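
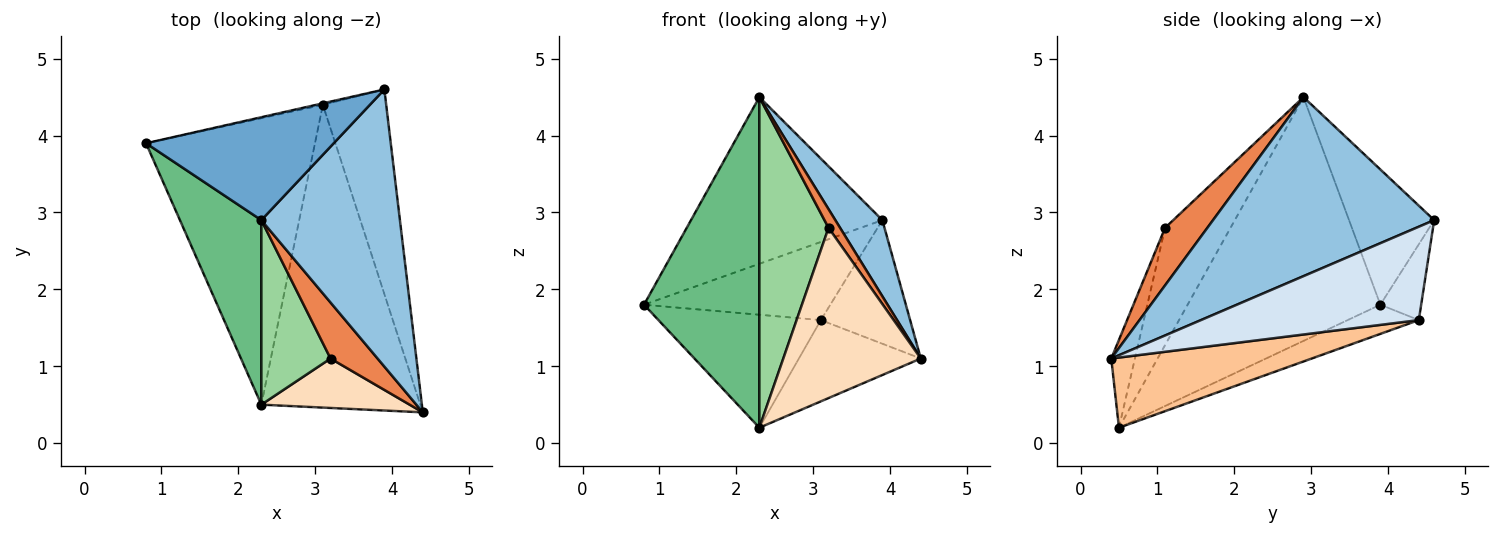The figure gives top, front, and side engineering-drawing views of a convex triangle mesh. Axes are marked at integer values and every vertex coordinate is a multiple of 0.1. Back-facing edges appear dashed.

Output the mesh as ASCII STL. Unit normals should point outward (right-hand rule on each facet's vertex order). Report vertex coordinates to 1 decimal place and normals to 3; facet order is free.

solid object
 facet normal -0.354 0.796 0.491
  outer loop
   vertex 2.3 2.9 4.5
   vertex 3.9 4.6 2.9
   vertex 0.8 3.9 1.8
  endloop
 endfacet
 facet normal 0.780 -0.166 0.604
  outer loop
   vertex 2.3 2.9 4.5
   vertex 4.4 0.4 1.1
   vertex 3.9 4.6 2.9
  endloop
 endfacet
 facet normal -0.214 0.977 -0.019
  outer loop
   vertex 3.1 4.4 1.6
   vertex 0.8 3.9 1.8
   vertex 3.9 4.6 2.9
  endloop
 endfacet
 facet normal 0.784 0.321 -0.532
  outer loop
   vertex 3.1 4.4 1.6
   vertex 3.9 4.6 2.9
   vertex 4.4 0.4 1.1
  endloop
 endfacet
 facet normal 0.757 -0.207 0.620
  outer loop
   vertex 3.2 1.1 2.8
   vertex 4.4 0.4 1.1
   vertex 2.3 2.9 4.5
  endloop
 endfacet
 facet normal -0.159 0.362 -0.918
  outer loop
   vertex 2.3 0.5 0.2
   vertex 0.8 3.9 1.8
   vertex 3.1 4.4 1.6
  endloop
 endfacet
 facet normal 0.392 0.238 -0.888
  outer loop
   vertex 2.3 0.5 0.2
   vertex 3.1 4.4 1.6
   vertex 4.4 0.4 1.1
  endloop
 endfacet
 facet normal -0.163 -0.948 0.275
  outer loop
   vertex 2.3 0.5 0.2
   vertex 4.4 0.4 1.1
   vertex 3.2 1.1 2.8
  endloop
 endfacet
 facet normal -0.825 -0.494 0.275
  outer loop
   vertex 2.3 0.5 0.2
   vertex 2.3 2.9 4.5
   vertex 0.8 3.9 1.8
  endloop
 endfacet
 facet normal -0.637 -0.673 0.376
  outer loop
   vertex 2.3 0.5 0.2
   vertex 3.2 1.1 2.8
   vertex 2.3 2.9 4.5
  endloop
 endfacet
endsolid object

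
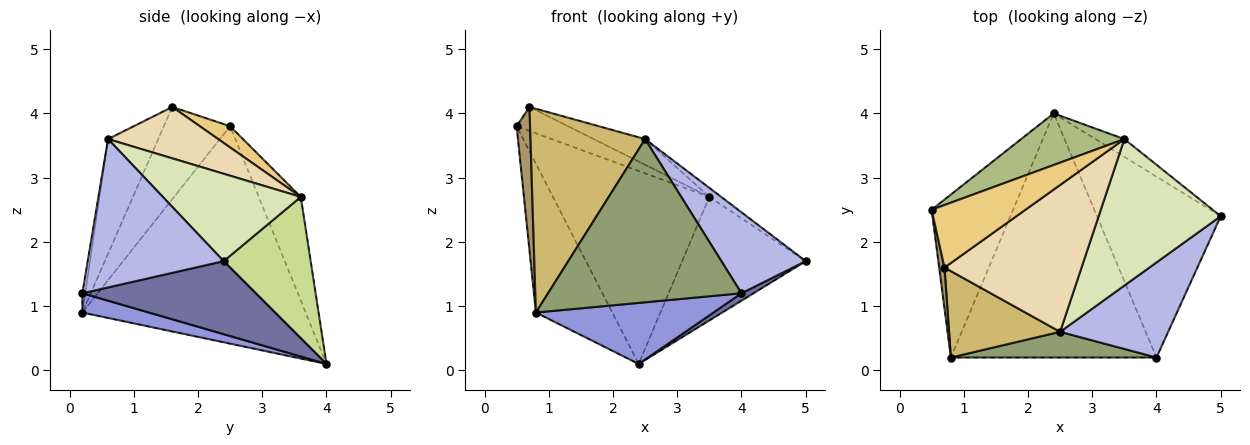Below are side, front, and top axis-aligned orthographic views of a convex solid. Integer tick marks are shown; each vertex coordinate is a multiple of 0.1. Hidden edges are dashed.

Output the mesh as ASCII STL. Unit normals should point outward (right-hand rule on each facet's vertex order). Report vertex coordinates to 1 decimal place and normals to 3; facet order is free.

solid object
 facet normal 0.508 -0.035 -0.861
  outer loop
   vertex 2.4 4.0 0.1
   vertex 5.0 2.4 1.7
   vertex 4.0 0.2 1.2
  endloop
 endfacet
 facet normal -0.892 0.305 -0.334
  outer loop
   vertex 0.8 0.2 0.9
   vertex 0.5 2.5 3.8
   vertex 2.4 4.0 0.1
  endloop
 endfacet
 facet normal 0.091 -0.242 -0.966
  outer loop
   vertex 0.8 0.2 0.9
   vertex 2.4 4.0 0.1
   vertex 4.0 0.2 1.2
  endloop
 endfacet
 facet normal 0.723 -0.448 0.526
  outer loop
   vertex 2.5 0.6 3.6
   vertex 4.0 0.2 1.2
   vertex 5.0 2.4 1.7
  endloop
 endfacet
 facet normal -0.015 -0.988 0.156
  outer loop
   vertex 2.5 0.6 3.6
   vertex 0.8 0.2 0.9
   vertex 4.0 0.2 1.2
  endloop
 endfacet
 facet normal -0.251 0.935 0.250
  outer loop
   vertex 3.5 3.6 2.7
   vertex 2.4 4.0 0.1
   vertex 0.5 2.5 3.8
  endloop
 endfacet
 facet normal 0.572 0.812 -0.117
  outer loop
   vertex 3.5 3.6 2.7
   vertex 5.0 2.4 1.7
   vertex 2.4 4.0 0.1
  endloop
 endfacet
 facet normal 0.581 0.050 0.812
  outer loop
   vertex 3.5 3.6 2.7
   vertex 2.5 0.6 3.6
   vertex 5.0 2.4 1.7
  endloop
 endfacet
 facet normal -0.978 -0.199 0.056
  outer loop
   vertex 0.7 1.6 4.1
   vertex 0.5 2.5 3.8
   vertex 0.8 0.2 0.9
  endloop
 endfacet
 facet normal -0.374 -0.854 0.362
  outer loop
   vertex 0.7 1.6 4.1
   vertex 0.8 0.2 0.9
   vertex 2.5 0.6 3.6
  endloop
 endfacet
 facet normal 0.206 0.350 0.914
  outer loop
   vertex 0.7 1.6 4.1
   vertex 3.5 3.6 2.7
   vertex 0.5 2.5 3.8
  endloop
 endfacet
 facet normal 0.347 0.162 0.924
  outer loop
   vertex 0.7 1.6 4.1
   vertex 2.5 0.6 3.6
   vertex 3.5 3.6 2.7
  endloop
 endfacet
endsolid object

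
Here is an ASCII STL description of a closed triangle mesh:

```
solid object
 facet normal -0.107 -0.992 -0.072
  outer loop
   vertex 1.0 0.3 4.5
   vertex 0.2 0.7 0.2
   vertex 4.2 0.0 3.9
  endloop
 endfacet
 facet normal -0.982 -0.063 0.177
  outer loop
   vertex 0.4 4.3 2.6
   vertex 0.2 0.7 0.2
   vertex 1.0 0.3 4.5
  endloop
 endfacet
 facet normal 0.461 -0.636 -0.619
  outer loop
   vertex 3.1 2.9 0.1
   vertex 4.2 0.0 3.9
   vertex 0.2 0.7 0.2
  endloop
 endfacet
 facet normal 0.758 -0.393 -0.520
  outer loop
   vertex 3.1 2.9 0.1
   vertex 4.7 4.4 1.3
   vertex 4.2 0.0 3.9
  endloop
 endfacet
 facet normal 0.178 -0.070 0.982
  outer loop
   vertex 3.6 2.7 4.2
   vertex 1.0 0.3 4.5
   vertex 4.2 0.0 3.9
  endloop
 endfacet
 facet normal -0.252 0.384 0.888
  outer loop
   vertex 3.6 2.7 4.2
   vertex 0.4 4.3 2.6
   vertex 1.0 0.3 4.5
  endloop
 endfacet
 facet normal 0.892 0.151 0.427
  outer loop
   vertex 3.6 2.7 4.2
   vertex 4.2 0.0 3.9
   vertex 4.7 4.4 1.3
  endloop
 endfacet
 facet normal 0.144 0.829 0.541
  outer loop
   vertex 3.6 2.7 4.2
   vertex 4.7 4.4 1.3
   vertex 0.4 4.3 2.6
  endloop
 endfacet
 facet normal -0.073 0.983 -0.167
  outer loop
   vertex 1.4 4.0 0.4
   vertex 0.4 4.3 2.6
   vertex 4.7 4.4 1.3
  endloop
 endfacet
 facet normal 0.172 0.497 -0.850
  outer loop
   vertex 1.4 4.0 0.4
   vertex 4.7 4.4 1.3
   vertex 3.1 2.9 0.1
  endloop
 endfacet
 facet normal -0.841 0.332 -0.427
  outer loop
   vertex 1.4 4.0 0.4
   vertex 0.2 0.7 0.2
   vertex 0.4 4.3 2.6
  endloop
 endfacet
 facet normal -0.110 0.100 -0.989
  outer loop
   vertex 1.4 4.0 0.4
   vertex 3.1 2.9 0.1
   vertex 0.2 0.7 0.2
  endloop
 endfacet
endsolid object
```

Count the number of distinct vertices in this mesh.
8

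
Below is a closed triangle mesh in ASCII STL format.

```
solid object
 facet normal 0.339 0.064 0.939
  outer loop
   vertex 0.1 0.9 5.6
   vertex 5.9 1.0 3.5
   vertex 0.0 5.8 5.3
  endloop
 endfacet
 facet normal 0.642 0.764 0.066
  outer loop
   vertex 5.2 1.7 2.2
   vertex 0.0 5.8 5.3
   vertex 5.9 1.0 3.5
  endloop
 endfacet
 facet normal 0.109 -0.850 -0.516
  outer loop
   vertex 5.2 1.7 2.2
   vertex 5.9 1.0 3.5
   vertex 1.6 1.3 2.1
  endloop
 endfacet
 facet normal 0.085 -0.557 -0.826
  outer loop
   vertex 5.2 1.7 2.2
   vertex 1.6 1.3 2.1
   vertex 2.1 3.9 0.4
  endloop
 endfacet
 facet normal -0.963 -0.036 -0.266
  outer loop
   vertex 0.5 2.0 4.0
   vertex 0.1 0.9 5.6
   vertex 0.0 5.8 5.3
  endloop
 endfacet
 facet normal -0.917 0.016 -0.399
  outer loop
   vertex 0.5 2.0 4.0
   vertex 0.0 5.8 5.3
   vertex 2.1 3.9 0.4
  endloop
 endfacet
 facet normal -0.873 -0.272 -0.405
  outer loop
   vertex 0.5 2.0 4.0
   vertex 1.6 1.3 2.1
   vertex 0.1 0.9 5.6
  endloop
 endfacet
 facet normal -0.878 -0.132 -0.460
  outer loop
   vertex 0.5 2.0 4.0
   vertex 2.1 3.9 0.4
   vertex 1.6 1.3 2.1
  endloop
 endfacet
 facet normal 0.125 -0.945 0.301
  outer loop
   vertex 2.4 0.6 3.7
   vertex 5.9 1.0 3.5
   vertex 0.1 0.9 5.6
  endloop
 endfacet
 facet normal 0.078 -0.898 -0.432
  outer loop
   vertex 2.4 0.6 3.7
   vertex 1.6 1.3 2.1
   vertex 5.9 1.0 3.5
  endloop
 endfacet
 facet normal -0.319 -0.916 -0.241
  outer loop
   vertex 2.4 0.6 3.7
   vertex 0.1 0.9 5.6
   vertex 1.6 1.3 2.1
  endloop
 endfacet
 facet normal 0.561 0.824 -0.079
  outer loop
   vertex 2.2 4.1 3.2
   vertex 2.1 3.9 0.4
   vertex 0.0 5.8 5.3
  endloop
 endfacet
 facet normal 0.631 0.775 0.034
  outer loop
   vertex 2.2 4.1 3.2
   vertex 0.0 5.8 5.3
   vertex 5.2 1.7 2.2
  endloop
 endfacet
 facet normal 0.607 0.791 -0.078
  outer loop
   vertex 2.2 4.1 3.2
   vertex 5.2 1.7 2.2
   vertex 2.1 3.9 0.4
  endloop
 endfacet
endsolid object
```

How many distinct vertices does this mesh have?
9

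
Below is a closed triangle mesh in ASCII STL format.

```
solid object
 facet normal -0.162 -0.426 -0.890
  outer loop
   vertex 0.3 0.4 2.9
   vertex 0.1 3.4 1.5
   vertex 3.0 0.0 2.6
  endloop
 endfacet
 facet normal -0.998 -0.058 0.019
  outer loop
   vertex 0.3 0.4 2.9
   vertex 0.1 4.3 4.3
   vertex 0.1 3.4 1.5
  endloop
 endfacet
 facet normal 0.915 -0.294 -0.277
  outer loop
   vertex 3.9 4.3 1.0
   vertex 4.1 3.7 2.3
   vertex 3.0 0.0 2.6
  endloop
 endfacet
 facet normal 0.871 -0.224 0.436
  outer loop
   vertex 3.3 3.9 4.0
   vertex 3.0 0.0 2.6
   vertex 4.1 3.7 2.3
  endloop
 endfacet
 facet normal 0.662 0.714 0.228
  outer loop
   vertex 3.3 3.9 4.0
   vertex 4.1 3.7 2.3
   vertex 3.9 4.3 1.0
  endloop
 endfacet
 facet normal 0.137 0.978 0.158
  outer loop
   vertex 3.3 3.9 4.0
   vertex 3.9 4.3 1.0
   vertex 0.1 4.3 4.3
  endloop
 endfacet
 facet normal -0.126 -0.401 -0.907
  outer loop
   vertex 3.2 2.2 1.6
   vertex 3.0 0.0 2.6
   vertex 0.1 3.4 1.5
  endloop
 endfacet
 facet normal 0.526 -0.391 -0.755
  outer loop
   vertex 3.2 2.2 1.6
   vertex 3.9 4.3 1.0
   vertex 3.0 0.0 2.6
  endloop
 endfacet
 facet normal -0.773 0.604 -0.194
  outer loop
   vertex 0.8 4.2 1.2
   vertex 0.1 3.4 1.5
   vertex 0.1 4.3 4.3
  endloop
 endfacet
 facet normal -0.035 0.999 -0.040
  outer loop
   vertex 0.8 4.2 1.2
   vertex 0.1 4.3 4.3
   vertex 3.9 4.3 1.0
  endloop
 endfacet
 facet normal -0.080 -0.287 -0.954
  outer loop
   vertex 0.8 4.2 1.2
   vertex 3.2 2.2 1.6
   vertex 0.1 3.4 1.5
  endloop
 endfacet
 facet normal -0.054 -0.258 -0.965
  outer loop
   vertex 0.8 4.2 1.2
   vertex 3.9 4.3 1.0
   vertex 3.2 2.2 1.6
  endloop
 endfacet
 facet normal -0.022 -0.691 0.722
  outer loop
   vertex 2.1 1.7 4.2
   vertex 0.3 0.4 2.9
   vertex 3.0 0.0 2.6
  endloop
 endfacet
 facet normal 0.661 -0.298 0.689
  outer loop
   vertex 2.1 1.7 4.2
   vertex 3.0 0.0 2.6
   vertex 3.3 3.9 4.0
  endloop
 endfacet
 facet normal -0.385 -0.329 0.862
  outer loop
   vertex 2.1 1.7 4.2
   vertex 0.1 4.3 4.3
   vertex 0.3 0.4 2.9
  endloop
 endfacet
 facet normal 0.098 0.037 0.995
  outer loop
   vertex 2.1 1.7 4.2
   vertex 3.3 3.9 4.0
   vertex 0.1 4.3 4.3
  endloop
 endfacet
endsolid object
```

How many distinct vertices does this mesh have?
10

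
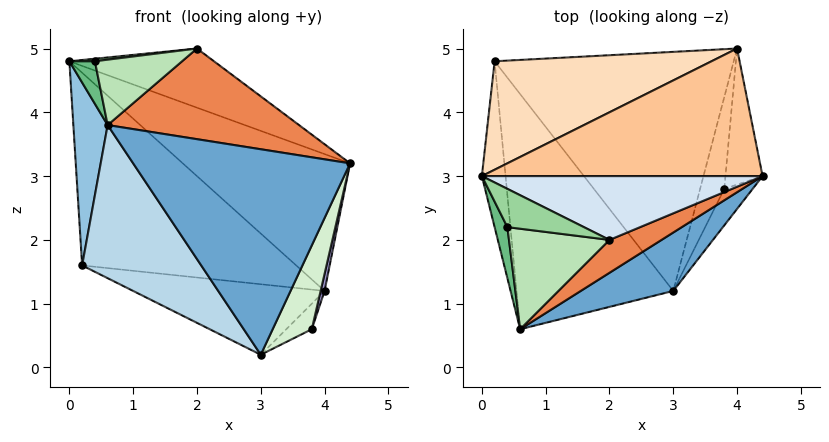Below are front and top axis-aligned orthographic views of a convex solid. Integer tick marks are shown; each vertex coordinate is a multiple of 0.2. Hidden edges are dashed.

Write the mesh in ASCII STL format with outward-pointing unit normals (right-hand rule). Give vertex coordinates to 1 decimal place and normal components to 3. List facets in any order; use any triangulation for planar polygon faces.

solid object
 facet normal 0.545 -0.806 0.229
  outer loop
   vertex 3.0 1.2 0.2
   vertex 4.4 3.0 3.2
   vertex 0.6 0.6 3.8
  endloop
 endfacet
 facet normal -0.971 -0.176 -0.160
  outer loop
   vertex 0.2 4.8 1.6
   vertex 0.6 0.6 3.8
   vertex 0.0 3.0 4.8
  endloop
 endfacet
 facet normal -0.746 -0.363 -0.558
  outer loop
   vertex 0.2 4.8 1.6
   vertex 3.0 1.2 0.2
   vertex 0.6 0.6 3.8
  endloop
 endfacet
 facet normal 0.258 0.657 0.709
  outer loop
   vertex 2.0 2.0 5.0
   vertex 4.4 3.0 3.2
   vertex 0.0 3.0 4.8
  endloop
 endfacet
 facet normal 0.544 -0.789 0.286
  outer loop
   vertex 2.0 2.0 5.0
   vertex 0.6 0.6 3.8
   vertex 4.4 3.0 3.2
  endloop
 endfacet
 facet normal -0.115 0.281 -0.953
  outer loop
   vertex 4.0 5.0 1.2
   vertex 3.0 1.2 0.2
   vertex 0.2 4.8 1.6
  endloop
 endfacet
 facet normal 0.241 0.710 0.662
  outer loop
   vertex 4.0 5.0 1.2
   vertex 0.0 3.0 4.8
   vertex 4.4 3.0 3.2
  endloop
 endfacet
 facet normal 0.006 0.871 0.491
  outer loop
   vertex 4.0 5.0 1.2
   vertex 0.2 4.8 1.6
   vertex 0.0 3.0 4.8
  endloop
 endfacet
 facet normal -0.788 -0.394 0.473
  outer loop
   vertex 0.4 2.2 4.8
   vertex 0.0 3.0 4.8
   vertex 0.6 0.6 3.8
  endloop
 endfacet
 facet normal -0.132 -0.066 0.989
  outer loop
   vertex 0.4 2.2 4.8
   vertex 2.0 2.0 5.0
   vertex 0.0 3.0 4.8
  endloop
 endfacet
 facet normal -0.170 -0.537 0.826
  outer loop
   vertex 0.4 2.2 4.8
   vertex 0.6 0.6 3.8
   vertex 2.0 2.0 5.0
  endloop
 endfacet
 facet normal 0.897 -0.405 -0.176
  outer loop
   vertex 3.8 2.8 0.6
   vertex 4.4 3.0 3.2
   vertex 3.0 1.2 0.2
  endloop
 endfacet
 facet normal 0.974 -0.028 -0.223
  outer loop
   vertex 3.8 2.8 0.6
   vertex 4.0 5.0 1.2
   vertex 4.4 3.0 3.2
  endloop
 endfacet
 facet normal -0.053 0.267 -0.962
  outer loop
   vertex 3.8 2.8 0.6
   vertex 3.0 1.2 0.2
   vertex 4.0 5.0 1.2
  endloop
 endfacet
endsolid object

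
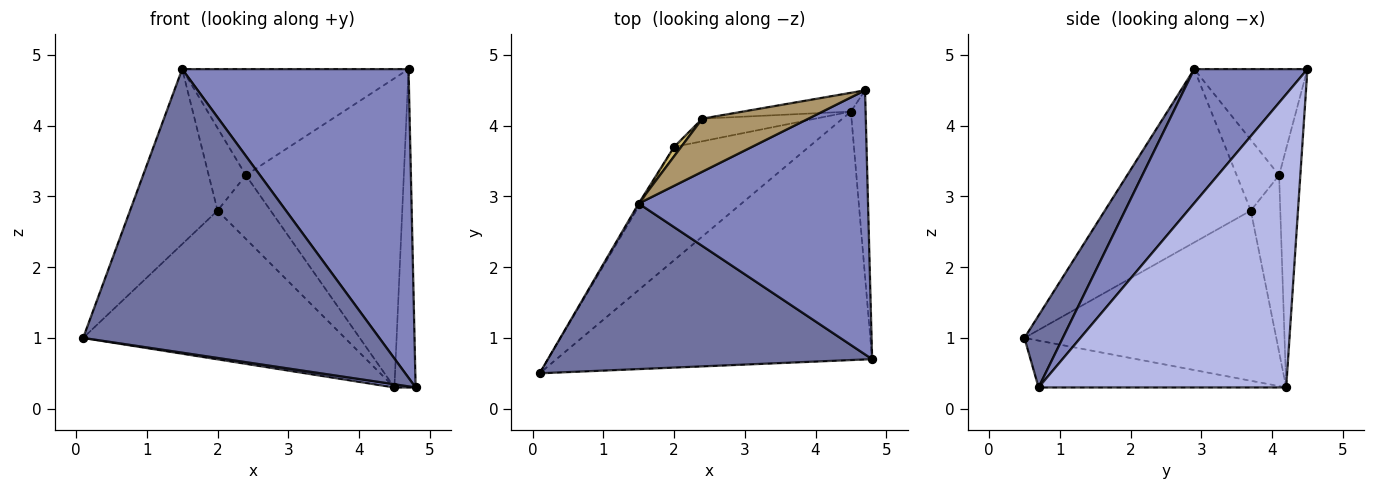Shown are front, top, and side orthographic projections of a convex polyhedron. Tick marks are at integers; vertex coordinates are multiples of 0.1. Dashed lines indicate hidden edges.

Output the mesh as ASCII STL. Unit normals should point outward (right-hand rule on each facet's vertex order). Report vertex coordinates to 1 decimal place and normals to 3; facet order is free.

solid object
 facet normal 0.111 -0.858 0.501
  outer loop
   vertex 1.5 2.9 4.8
   vertex 0.1 0.5 1.0
   vertex 4.8 0.7 0.3
  endloop
 endfacet
 facet normal 0.355 -0.710 0.608
  outer loop
   vertex 1.5 2.9 4.8
   vertex 4.8 0.7 0.3
   vertex 4.7 4.5 4.8
  endloop
 endfacet
 facet normal -0.147 -0.013 -0.989
  outer loop
   vertex 4.5 4.2 0.3
   vertex 4.8 0.7 0.3
   vertex 0.1 0.5 1.0
  endloop
 endfacet
 facet normal 0.995 0.085 -0.050
  outer loop
   vertex 4.5 4.2 0.3
   vertex 4.7 4.5 4.8
   vertex 4.8 0.7 0.3
  endloop
 endfacet
 facet normal -0.858 0.514 -0.009
  outer loop
   vertex 2.0 3.7 2.8
   vertex 0.1 0.5 1.0
   vertex 1.5 2.9 4.8
  endloop
 endfacet
 facet normal -0.608 0.632 -0.481
  outer loop
   vertex 2.0 3.7 2.8
   vertex 4.5 4.2 0.3
   vertex 0.1 0.5 1.0
  endloop
 endfacet
 facet normal -0.133 0.989 -0.060
  outer loop
   vertex 2.4 4.1 3.3
   vertex 4.7 4.5 4.8
   vertex 4.5 4.2 0.3
  endloop
 endfacet
 facet normal -0.464 0.835 -0.297
  outer loop
   vertex 2.4 4.1 3.3
   vertex 4.5 4.2 0.3
   vertex 2.0 3.7 2.8
  endloop
 endfacet
 facet normal -0.408 0.816 0.408
  outer loop
   vertex 2.4 4.1 3.3
   vertex 1.5 2.9 4.8
   vertex 4.7 4.5 4.8
  endloop
 endfacet
 facet normal -0.750 0.657 0.075
  outer loop
   vertex 2.4 4.1 3.3
   vertex 2.0 3.7 2.8
   vertex 1.5 2.9 4.8
  endloop
 endfacet
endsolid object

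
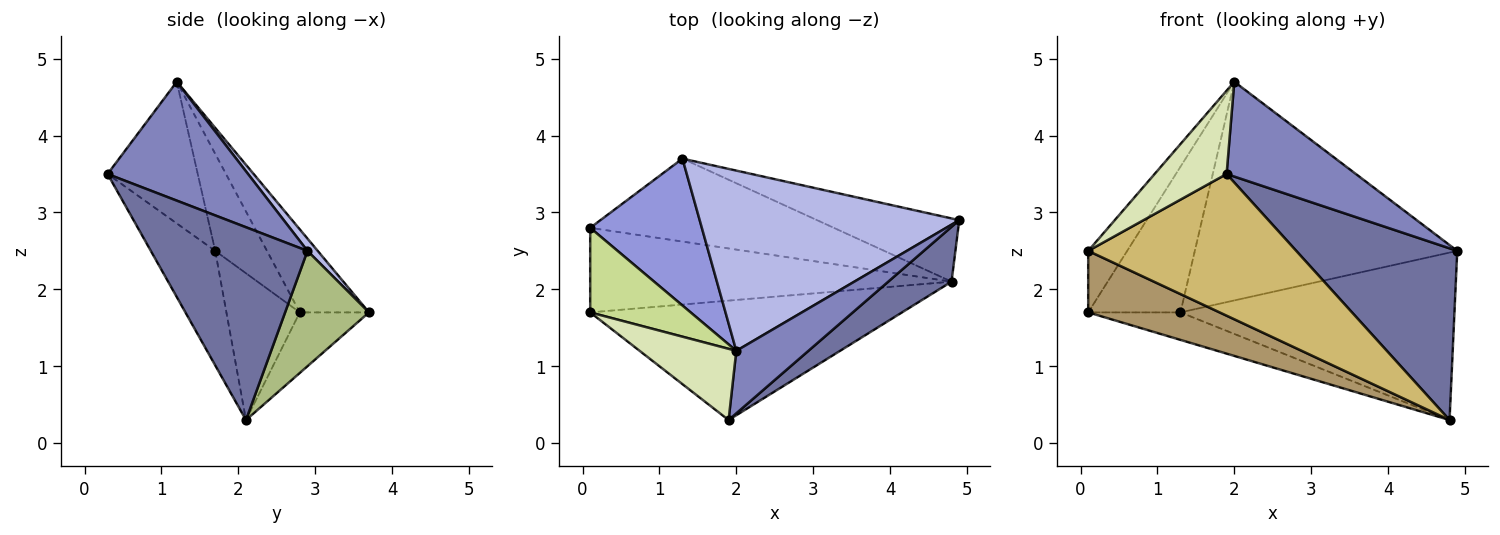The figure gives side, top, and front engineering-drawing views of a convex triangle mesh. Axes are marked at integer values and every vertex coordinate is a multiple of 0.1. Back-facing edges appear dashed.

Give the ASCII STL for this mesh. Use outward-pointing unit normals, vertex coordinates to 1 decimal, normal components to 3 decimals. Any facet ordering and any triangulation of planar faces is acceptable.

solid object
 facet normal 0.680 -0.699 0.223
  outer loop
   vertex 4.8 2.1 0.3
   vertex 4.9 2.9 2.5
   vertex 1.9 0.3 3.5
  endloop
 endfacet
 facet normal 0.672 -0.618 0.408
  outer loop
   vertex 2.0 1.2 4.7
   vertex 1.9 0.3 3.5
   vertex 4.9 2.9 2.5
  endloop
 endfacet
 facet normal -0.467 0.623 0.628
  outer loop
   vertex 1.3 3.7 1.7
   vertex 0.1 2.8 1.7
   vertex 2.0 1.2 4.7
  endloop
 endfacet
 facet normal 0.030 0.771 0.636
  outer loop
   vertex 1.3 3.7 1.7
   vertex 2.0 1.2 4.7
   vertex 4.9 2.9 2.5
  endloop
 endfacet
 facet normal -0.230 0.306 -0.924
  outer loop
   vertex 1.3 3.7 1.7
   vertex 4.8 2.1 0.3
   vertex 0.1 2.8 1.7
  endloop
 endfacet
 facet normal 0.275 0.899 -0.340
  outer loop
   vertex 1.3 3.7 1.7
   vertex 4.9 2.9 2.5
   vertex 4.8 2.1 0.3
  endloop
 endfacet
 facet normal -0.616 0.463 0.637
  outer loop
   vertex 0.1 1.7 2.5
   vertex 2.0 1.2 4.7
   vertex 0.1 2.8 1.7
  endloop
 endfacet
 facet normal -0.690 -0.551 0.470
  outer loop
   vertex 0.1 1.7 2.5
   vertex 1.9 0.3 3.5
   vertex 2.0 1.2 4.7
  endloop
 endfacet
 facet normal -0.312 -0.559 -0.768
  outer loop
   vertex 0.1 1.7 2.5
   vertex 0.1 2.8 1.7
   vertex 4.8 2.1 0.3
  endloop
 endfacet
 facet normal -0.230 -0.744 -0.627
  outer loop
   vertex 0.1 1.7 2.5
   vertex 4.8 2.1 0.3
   vertex 1.9 0.3 3.5
  endloop
 endfacet
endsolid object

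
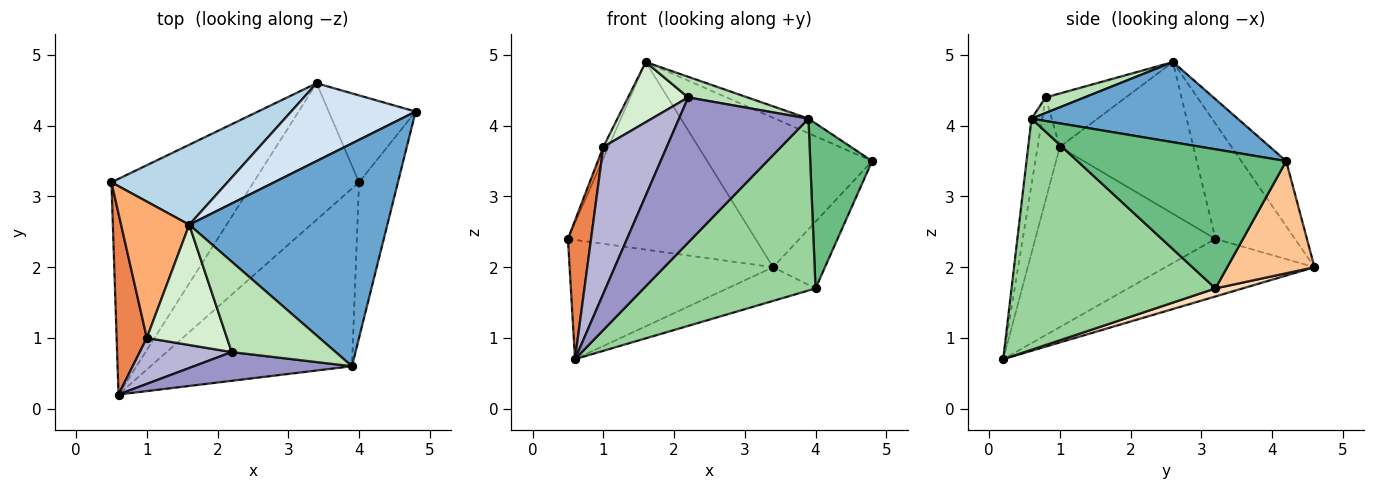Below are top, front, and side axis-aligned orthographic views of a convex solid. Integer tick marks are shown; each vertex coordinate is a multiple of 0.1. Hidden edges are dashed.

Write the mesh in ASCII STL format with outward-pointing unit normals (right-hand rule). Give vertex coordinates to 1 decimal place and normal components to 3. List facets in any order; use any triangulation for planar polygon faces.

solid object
 facet normal 0.375 0.061 0.925
  outer loop
   vertex 3.9 0.6 4.1
   vertex 4.8 4.2 3.5
   vertex 1.6 2.6 4.9
  endloop
 endfacet
 facet normal -0.334 0.456 -0.825
  outer loop
   vertex 3.4 4.6 2.0
   vertex 0.6 0.2 0.7
   vertex 0.5 3.2 2.4
  endloop
 endfacet
 facet normal -0.363 0.857 0.366
  outer loop
   vertex 3.4 4.6 2.0
   vertex 0.5 3.2 2.4
   vertex 1.6 2.6 4.9
  endloop
 endfacet
 facet normal -0.235 0.862 0.449
  outer loop
   vertex 3.4 4.6 2.0
   vertex 1.6 2.6 4.9
   vertex 4.8 4.2 3.5
  endloop
 endfacet
 facet normal -0.978 -0.126 0.164
  outer loop
   vertex 1.0 1.0 3.7
   vertex 0.5 3.2 2.4
   vertex 0.6 0.2 0.7
  endloop
 endfacet
 facet normal -0.912 0.035 0.409
  outer loop
   vertex 1.0 1.0 3.7
   vertex 1.6 2.6 4.9
   vertex 0.5 3.2 2.4
  endloop
 endfacet
 facet normal 0.715 0.425 -0.554
  outer loop
   vertex 4.0 3.2 1.7
   vertex 3.4 4.6 2.0
   vertex 4.8 4.2 3.5
  endloop
 endfacet
 facet normal 0.074 0.239 -0.968
  outer loop
   vertex 4.0 3.2 1.7
   vertex 0.6 0.2 0.7
   vertex 3.4 4.6 2.0
  endloop
 endfacet
 facet normal 0.926 -0.275 -0.259
  outer loop
   vertex 4.0 3.2 1.7
   vertex 4.8 4.2 3.5
   vertex 3.9 0.6 4.1
  endloop
 endfacet
 facet normal 0.636 -0.536 -0.554
  outer loop
   vertex 4.0 3.2 1.7
   vertex 3.9 0.6 4.1
   vertex 0.6 0.2 0.7
  endloop
 endfacet
 facet normal 0.144 -0.220 0.965
  outer loop
   vertex 2.2 0.8 4.4
   vertex 3.9 0.6 4.1
   vertex 1.6 2.6 4.9
  endloop
 endfacet
 facet normal -0.512 -0.384 0.768
  outer loop
   vertex 2.2 0.8 4.4
   vertex 1.6 2.6 4.9
   vertex 1.0 1.0 3.7
  endloop
 endfacet
 facet normal -0.081 -0.978 0.194
  outer loop
   vertex 2.2 0.8 4.4
   vertex 0.6 0.2 0.7
   vertex 3.9 0.6 4.1
  endloop
 endfacet
 facet normal -0.316 -0.905 0.284
  outer loop
   vertex 2.2 0.8 4.4
   vertex 1.0 1.0 3.7
   vertex 0.6 0.2 0.7
  endloop
 endfacet
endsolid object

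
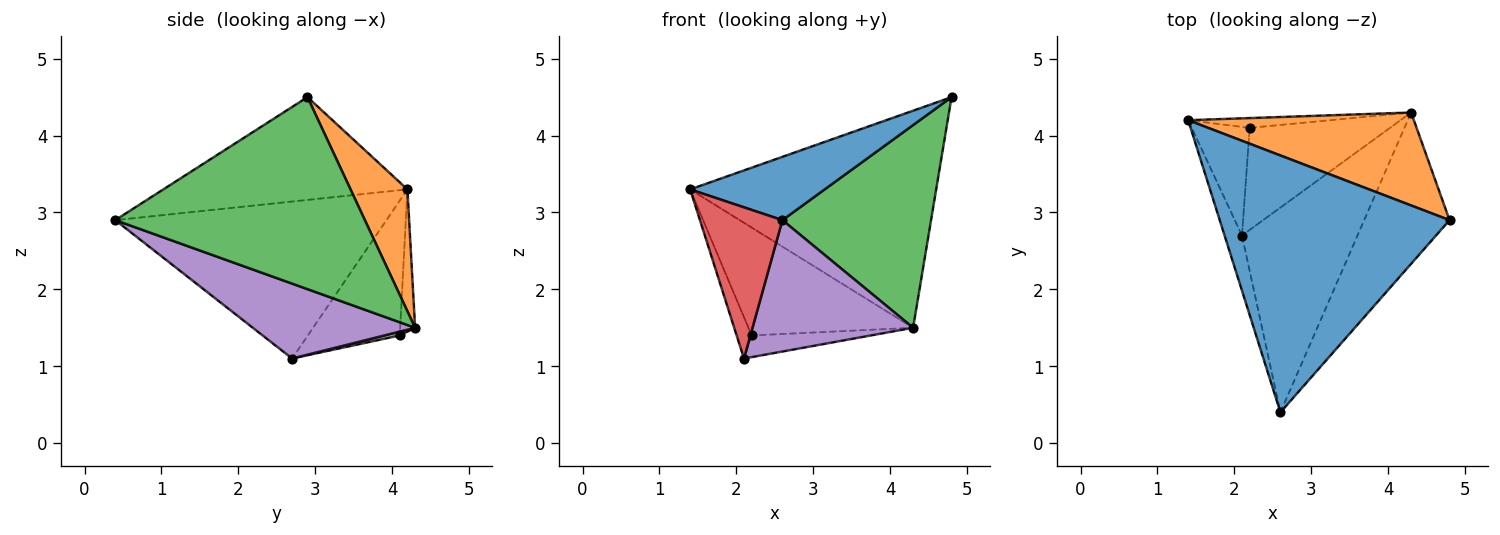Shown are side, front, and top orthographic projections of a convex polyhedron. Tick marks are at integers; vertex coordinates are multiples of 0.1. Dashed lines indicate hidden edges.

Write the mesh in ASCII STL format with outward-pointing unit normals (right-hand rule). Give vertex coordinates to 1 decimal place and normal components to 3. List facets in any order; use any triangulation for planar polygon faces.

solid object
 facet normal -0.398 -0.220 0.891
  outer loop
   vertex 2.6 0.4 2.9
   vertex 4.8 2.9 4.5
   vertex 1.4 4.2 3.3
  endloop
 endfacet
 facet normal 0.208 0.899 0.385
  outer loop
   vertex 4.3 4.3 1.5
   vertex 1.4 4.2 3.3
   vertex 4.8 2.9 4.5
  endloop
 endfacet
 facet normal 0.803 -0.478 -0.357
  outer loop
   vertex 4.3 4.3 1.5
   vertex 4.8 2.9 4.5
   vertex 2.6 0.4 2.9
  endloop
 endfacet
 facet normal -0.951 -0.289 -0.105
  outer loop
   vertex 2.1 2.7 1.1
   vertex 2.6 0.4 2.9
   vertex 1.4 4.2 3.3
  endloop
 endfacet
 facet normal 0.479 -0.474 -0.739
  outer loop
   vertex 2.1 2.7 1.1
   vertex 4.3 4.3 1.5
   vertex 2.6 0.4 2.9
  endloop
 endfacet
 facet normal -0.090 0.992 -0.090
  outer loop
   vertex 2.2 4.1 1.4
   vertex 1.4 4.2 3.3
   vertex 4.3 4.3 1.5
  endloop
 endfacet
 facet normal -0.909 0.149 -0.390
  outer loop
   vertex 2.2 4.1 1.4
   vertex 2.1 2.7 1.1
   vertex 1.4 4.2 3.3
  endloop
 endfacet
 facet normal 0.027 0.208 -0.978
  outer loop
   vertex 2.2 4.1 1.4
   vertex 4.3 4.3 1.5
   vertex 2.1 2.7 1.1
  endloop
 endfacet
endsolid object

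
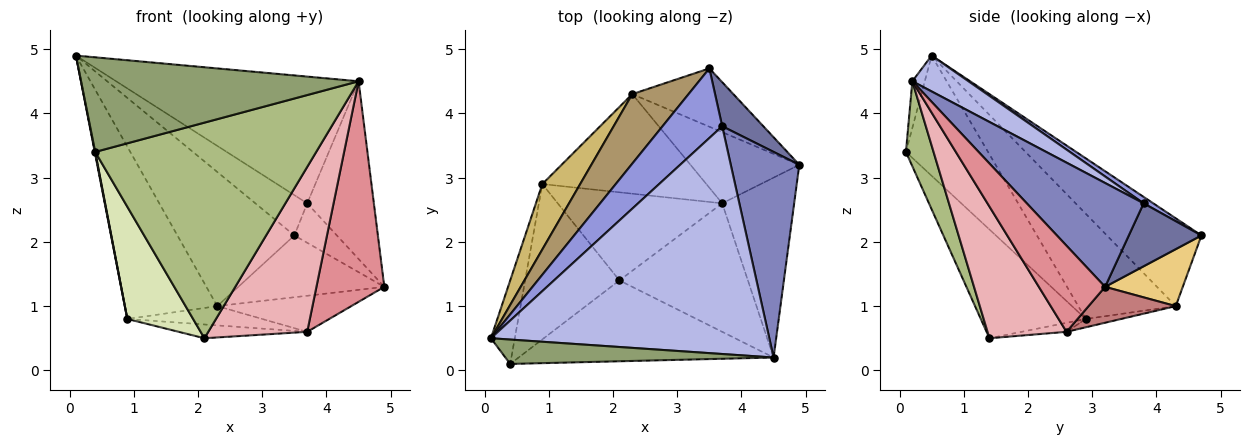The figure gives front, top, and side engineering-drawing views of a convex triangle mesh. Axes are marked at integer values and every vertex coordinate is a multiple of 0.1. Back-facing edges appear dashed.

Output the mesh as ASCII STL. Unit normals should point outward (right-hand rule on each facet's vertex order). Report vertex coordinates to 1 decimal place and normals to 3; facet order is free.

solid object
 facet normal 0.752 0.440 0.491
  outer loop
   vertex 3.7 3.8 2.6
   vertex 4.9 3.2 1.3
   vertex 3.5 4.7 2.1
  endloop
 endfacet
 facet normal 0.754 0.430 0.497
  outer loop
   vertex 3.7 3.8 2.6
   vertex 4.5 0.2 4.5
   vertex 4.9 3.2 1.3
  endloop
 endfacet
 facet normal 0.093 0.499 0.861
  outer loop
   vertex 3.7 3.8 2.6
   vertex 3.5 4.7 2.1
   vertex 0.1 0.5 4.9
  endloop
 endfacet
 facet normal 0.112 0.483 0.868
  outer loop
   vertex 3.7 3.8 2.6
   vertex 0.1 0.5 4.9
   vertex 4.5 0.2 4.5
  endloop
 endfacet
 facet normal -0.043 -0.967 0.249
  outer loop
   vertex 0.4 0.1 3.4
   vertex 4.5 0.2 4.5
   vertex 0.1 0.5 4.9
  endloop
 endfacet
 facet normal 0.116 -0.930 -0.349
  outer loop
   vertex 0.4 0.1 3.4
   vertex 2.1 1.4 0.5
   vertex 4.5 0.2 4.5
  endloop
 endfacet
 facet normal -0.981 -0.006 -0.195
  outer loop
   vertex 0.4 0.1 3.4
   vertex 0.1 0.5 4.9
   vertex 0.9 2.9 0.8
  endloop
 endfacet
 facet normal -0.683 -0.428 -0.592
  outer loop
   vertex 0.4 0.1 3.4
   vertex 0.9 2.9 0.8
   vertex 2.1 1.4 0.5
  endloop
 endfacet
 facet normal -0.583 0.721 0.374
  outer loop
   vertex 2.3 4.3 1.0
   vertex 0.1 0.5 4.9
   vertex 3.5 4.7 2.1
  endloop
 endfacet
 facet normal -0.702 0.666 0.253
  outer loop
   vertex 2.3 4.3 1.0
   vertex 0.9 2.9 0.8
   vertex 0.1 0.5 4.9
  endloop
 endfacet
 facet normal 0.361 0.678 -0.640
  outer loop
   vertex 2.3 4.3 1.0
   vertex 3.5 4.7 2.1
   vertex 4.9 3.2 1.3
  endloop
 endfacet
 facet normal -0.054 0.154 -0.987
  outer loop
   vertex 3.7 2.6 0.6
   vertex 2.1 1.4 0.5
   vertex 0.9 2.9 0.8
  endloop
 endfacet
 facet normal -0.050 0.190 -0.981
  outer loop
   vertex 3.7 2.6 0.6
   vertex 0.9 2.9 0.8
   vertex 2.3 4.3 1.0
  endloop
 endfacet
 facet normal 0.282 0.434 -0.856
  outer loop
   vertex 3.7 2.6 0.6
   vertex 2.3 4.3 1.0
   vertex 4.9 3.2 1.3
  endloop
 endfacet
 facet normal 0.603 -0.618 -0.504
  outer loop
   vertex 3.7 2.6 0.6
   vertex 4.9 3.2 1.3
   vertex 4.5 0.2 4.5
  endloop
 endfacet
 facet normal 0.533 -0.667 -0.520
  outer loop
   vertex 3.7 2.6 0.6
   vertex 4.5 0.2 4.5
   vertex 2.1 1.4 0.5
  endloop
 endfacet
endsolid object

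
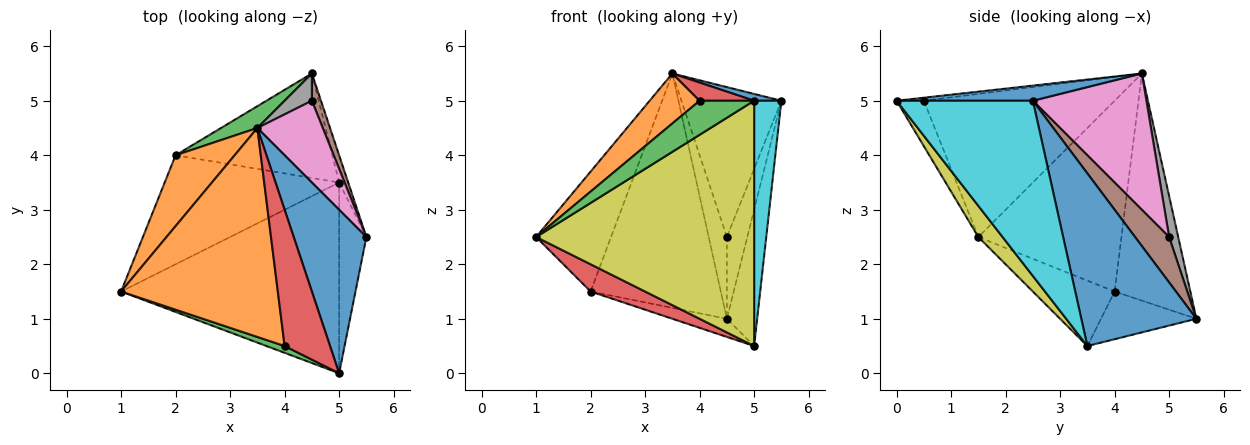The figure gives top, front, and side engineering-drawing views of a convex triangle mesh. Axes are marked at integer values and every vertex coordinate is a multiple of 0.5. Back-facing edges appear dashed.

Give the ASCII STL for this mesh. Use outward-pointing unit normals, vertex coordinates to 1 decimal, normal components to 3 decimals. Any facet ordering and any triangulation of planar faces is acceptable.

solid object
 facet normal 0.966 0.254 -0.051
  outer loop
   vertex 5.0 3.5 0.5
   vertex 4.5 5.5 1.0
   vertex 5.5 2.5 5.0
  endloop
 endfacet
 facet normal -0.854 0.447 0.264
  outer loop
   vertex 2.0 4.0 1.5
   vertex 1.0 1.5 2.5
   vertex 3.5 4.5 5.5
  endloop
 endfacet
 facet normal -0.501 0.862 0.080
  outer loop
   vertex 2.0 4.0 1.5
   vertex 3.5 4.5 5.5
   vertex 4.5 5.5 1.0
  endloop
 endfacet
 facet normal -0.342 -0.228 -0.912
  outer loop
   vertex 2.0 4.0 1.5
   vertex 5.0 3.5 0.5
   vertex 1.0 1.5 2.5
  endloop
 endfacet
 facet normal -0.287 0.164 -0.944
  outer loop
   vertex 2.0 4.0 1.5
   vertex 4.5 5.5 1.0
   vertex 5.0 3.5 0.5
  endloop
 endfacet
 facet normal 0.845 0.507 0.169
  outer loop
   vertex 4.5 5.0 2.5
   vertex 5.5 2.5 5.0
   vertex 4.5 5.5 1.0
  endloop
 endfacet
 facet normal 0.706 0.622 0.339
  outer loop
   vertex 4.5 5.0 2.5
   vertex 3.5 4.5 5.5
   vertex 5.5 2.5 5.0
  endloop
 endfacet
 facet normal 0.429 0.857 0.286
  outer loop
   vertex 4.5 5.0 2.5
   vertex 4.5 5.5 1.0
   vertex 3.5 4.5 5.5
  endloop
 endfacet
 facet normal 0.087 -0.786 -0.612
  outer loop
   vertex 5.0 0.0 5.0
   vertex 1.0 1.5 2.5
   vertex 5.0 3.5 0.5
  endloop
 endfacet
 facet normal 0.969 -0.194 -0.151
  outer loop
   vertex 5.0 0.0 5.0
   vertex 5.0 3.5 0.5
   vertex 5.5 2.5 5.0
  endloop
 endfacet
 facet normal 0.204 -0.041 0.978
  outer loop
   vertex 5.0 0.0 5.0
   vertex 5.5 2.5 5.0
   vertex 3.5 4.5 5.5
  endloop
 endfacet
 facet normal -0.664 -0.174 0.727
  outer loop
   vertex 4.0 0.5 5.0
   vertex 3.5 4.5 5.5
   vertex 1.0 1.5 2.5
  endloop
 endfacet
 facet normal -0.440 -0.880 0.176
  outer loop
   vertex 4.0 0.5 5.0
   vertex 1.0 1.5 2.5
   vertex 5.0 0.0 5.0
  endloop
 endfacet
 facet normal -0.066 -0.132 0.989
  outer loop
   vertex 4.0 0.5 5.0
   vertex 5.0 0.0 5.0
   vertex 3.5 4.5 5.5
  endloop
 endfacet
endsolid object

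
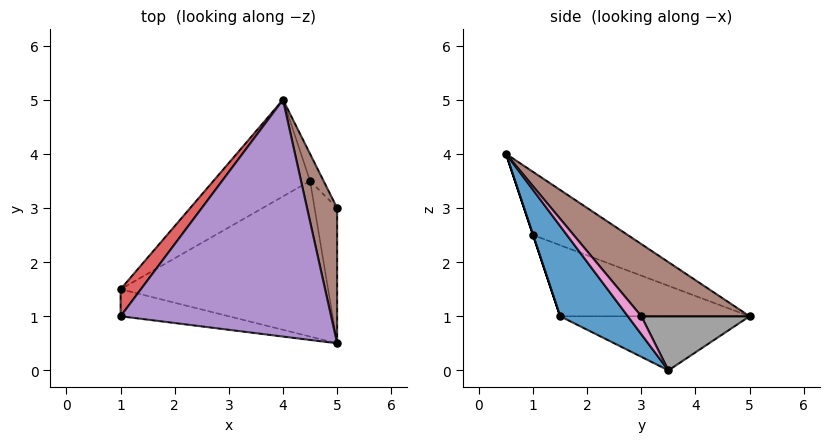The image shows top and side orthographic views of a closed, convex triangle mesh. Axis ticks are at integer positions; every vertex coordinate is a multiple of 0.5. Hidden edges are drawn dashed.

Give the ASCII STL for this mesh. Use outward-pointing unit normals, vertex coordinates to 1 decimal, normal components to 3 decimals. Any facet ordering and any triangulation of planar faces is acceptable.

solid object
 facet normal 0.261 -0.756 -0.600
  outer loop
   vertex 4.5 3.5 0.0
   vertex 5.0 0.5 4.0
   vertex 1.0 1.5 1.0
  endloop
 endfacet
 facet normal -0.451 0.386 -0.805
  outer loop
   vertex 4.5 3.5 0.0
   vertex 1.0 1.5 1.0
   vertex 4.0 5.0 1.0
  endloop
 endfacet
 facet normal 0.000 -0.949 -0.316
  outer loop
   vertex 1.0 1.0 2.5
   vertex 1.0 1.5 1.0
   vertex 5.0 0.5 4.0
  endloop
 endfacet
 facet normal -0.742 0.636 0.212
  outer loop
   vertex 1.0 1.0 2.5
   vertex 4.0 5.0 1.0
   vertex 1.0 1.5 1.0
  endloop
 endfacet
 facet normal -0.249 0.498 0.830
  outer loop
   vertex 1.0 1.0 2.5
   vertex 5.0 0.5 4.0
   vertex 4.0 5.0 1.0
  endloop
 endfacet
 facet normal 0.838 0.419 0.349
  outer loop
   vertex 5.0 3.0 1.0
   vertex 4.0 5.0 1.0
   vertex 5.0 0.5 4.0
  endloop
 endfacet
 facet normal 0.456 -0.684 -0.570
  outer loop
   vertex 5.0 3.0 1.0
   vertex 5.0 0.5 4.0
   vertex 4.5 3.5 0.0
  endloop
 endfacet
 facet normal 0.873 0.436 -0.218
  outer loop
   vertex 5.0 3.0 1.0
   vertex 4.5 3.5 0.0
   vertex 4.0 5.0 1.0
  endloop
 endfacet
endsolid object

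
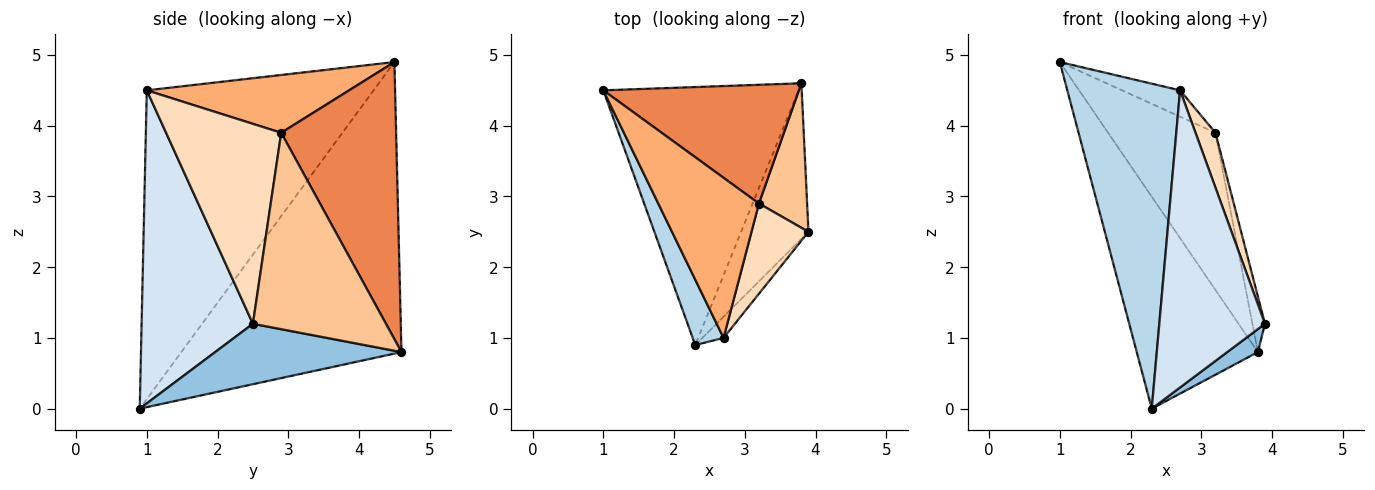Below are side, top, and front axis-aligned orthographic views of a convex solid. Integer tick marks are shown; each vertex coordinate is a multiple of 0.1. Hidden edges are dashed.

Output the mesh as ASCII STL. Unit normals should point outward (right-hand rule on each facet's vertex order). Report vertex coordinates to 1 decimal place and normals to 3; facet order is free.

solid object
 facet normal -0.756 0.416 -0.506
  outer loop
   vertex 3.8 4.6 0.8
   vertex 2.3 0.9 0.0
   vertex 1.0 4.5 4.9
  endloop
 endfacet
 facet normal 0.664 -0.109 -0.740
  outer loop
   vertex 3.8 4.6 0.8
   vertex 3.9 2.5 1.2
   vertex 2.3 0.9 0.0
  endloop
 endfacet
 facet normal -0.892 -0.443 0.089
  outer loop
   vertex 2.7 1.0 4.5
   vertex 1.0 4.5 4.9
   vertex 2.3 0.9 0.0
  endloop
 endfacet
 facet normal 0.724 -0.688 -0.049
  outer loop
   vertex 2.7 1.0 4.5
   vertex 2.3 0.9 0.0
   vertex 3.9 2.5 1.2
  endloop
 endfacet
 facet normal 0.650 0.607 0.458
  outer loop
   vertex 3.2 2.9 3.9
   vertex 3.8 4.6 0.8
   vertex 1.0 4.5 4.9
  endloop
 endfacet
 facet normal 0.493 0.141 0.858
  outer loop
   vertex 3.2 2.9 3.9
   vertex 1.0 4.5 4.9
   vertex 2.7 1.0 4.5
  endloop
 endfacet
 facet normal 0.967 0.091 0.237
  outer loop
   vertex 3.2 2.9 3.9
   vertex 3.9 2.5 1.2
   vertex 3.8 4.6 0.8
  endloop
 endfacet
 facet normal 0.949 -0.164 0.270
  outer loop
   vertex 3.2 2.9 3.9
   vertex 2.7 1.0 4.5
   vertex 3.9 2.5 1.2
  endloop
 endfacet
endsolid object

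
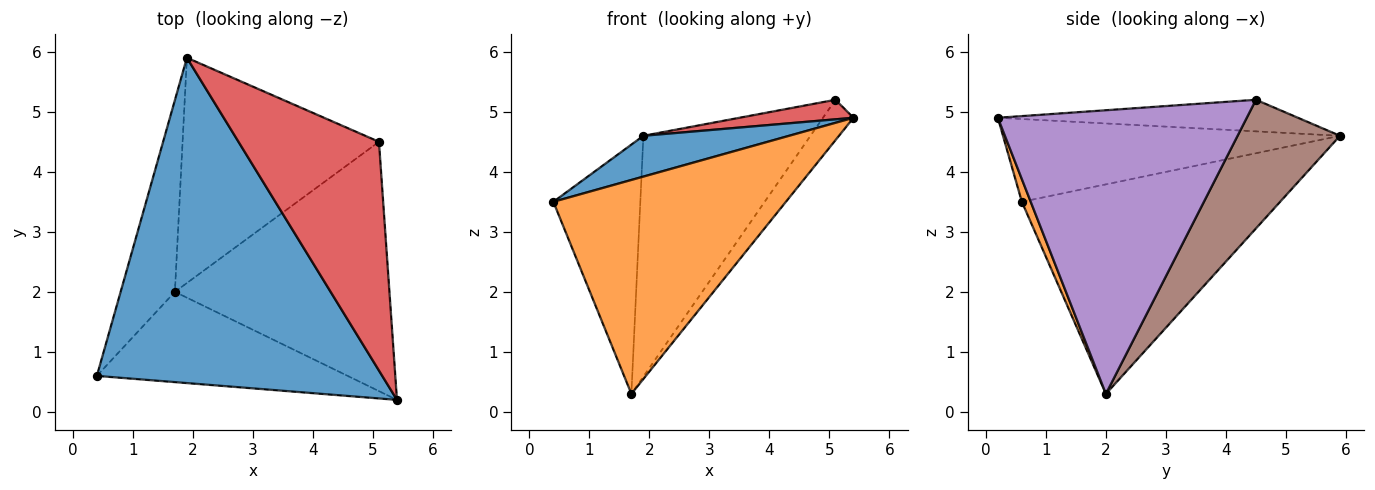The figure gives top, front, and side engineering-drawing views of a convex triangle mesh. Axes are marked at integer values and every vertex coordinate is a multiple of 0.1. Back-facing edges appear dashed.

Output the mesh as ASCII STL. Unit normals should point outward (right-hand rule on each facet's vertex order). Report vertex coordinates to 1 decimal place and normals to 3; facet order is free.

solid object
 facet normal -0.277 -0.120 0.954
  outer loop
   vertex 1.9 5.9 4.6
   vertex 0.4 0.6 3.5
   vertex 5.4 0.2 4.9
  endloop
 endfacet
 facet normal 0.035 -0.921 -0.389
  outer loop
   vertex 1.7 2.0 0.3
   vertex 5.4 0.2 4.9
   vertex 0.4 0.6 3.5
  endloop
 endfacet
 facet normal -0.920 0.310 -0.238
  outer loop
   vertex 1.7 2.0 0.3
   vertex 0.4 0.6 3.5
   vertex 1.9 5.9 4.6
  endloop
 endfacet
 facet normal -0.219 -0.083 0.972
  outer loop
   vertex 5.1 4.5 5.2
   vertex 1.9 5.9 4.6
   vertex 5.4 0.2 4.9
  endloop
 endfacet
 facet normal 0.794 0.097 -0.600
  outer loop
   vertex 5.1 4.5 5.2
   vertex 5.4 0.2 4.9
   vertex 1.7 2.0 0.3
  endloop
 endfacet
 facet normal 0.409 0.667 -0.624
  outer loop
   vertex 5.1 4.5 5.2
   vertex 1.7 2.0 0.3
   vertex 1.9 5.9 4.6
  endloop
 endfacet
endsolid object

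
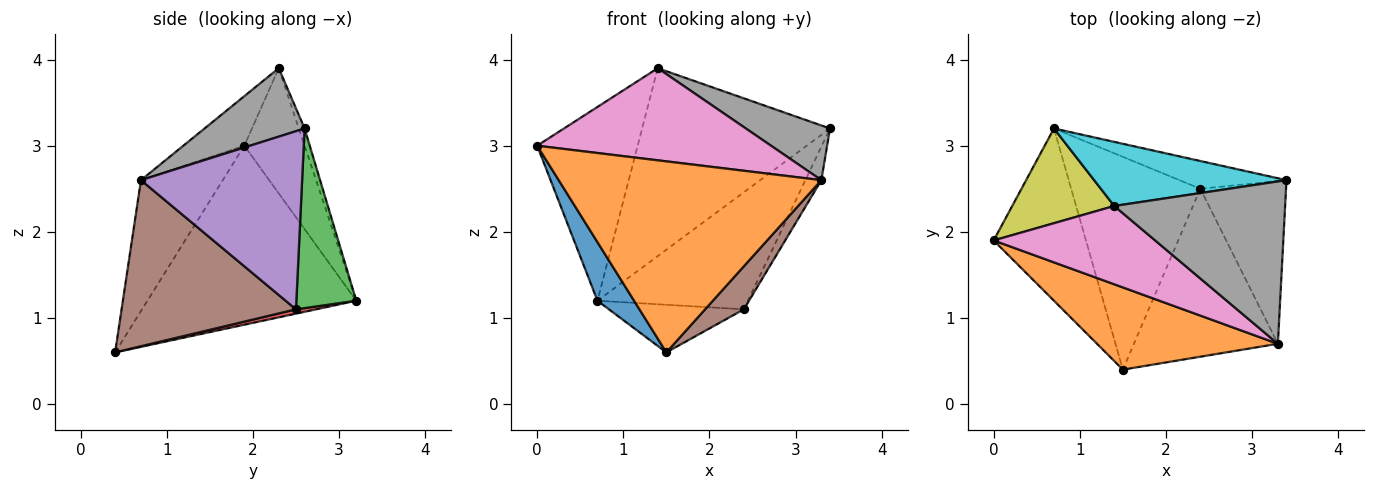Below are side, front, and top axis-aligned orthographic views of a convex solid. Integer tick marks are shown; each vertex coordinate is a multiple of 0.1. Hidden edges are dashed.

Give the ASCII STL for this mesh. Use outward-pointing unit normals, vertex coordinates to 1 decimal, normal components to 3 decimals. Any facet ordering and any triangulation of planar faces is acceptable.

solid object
 facet normal -0.878 -0.154 -0.453
  outer loop
   vertex 0.7 3.2 1.2
   vertex 1.5 0.4 0.6
   vertex 0.0 1.9 3.0
  endloop
 endfacet
 facet normal -0.275 -0.883 0.380
  outer loop
   vertex 3.3 0.7 2.6
   vertex 0.0 1.9 3.0
   vertex 1.5 0.4 0.6
  endloop
 endfacet
 facet normal 0.361 0.907 -0.215
  outer loop
   vertex 2.4 2.5 1.1
   vertex 0.7 3.2 1.2
   vertex 3.4 2.6 3.2
  endloop
 endfacet
 facet normal 0.033 0.218 -0.975
  outer loop
   vertex 2.4 2.5 1.1
   vertex 1.5 0.4 0.6
   vertex 0.7 3.2 1.2
  endloop
 endfacet
 facet normal 0.898 0.089 -0.432
  outer loop
   vertex 2.4 2.5 1.1
   vertex 3.4 2.6 3.2
   vertex 3.3 0.7 2.6
  endloop
 endfacet
 facet normal 0.745 -0.166 -0.646
  outer loop
   vertex 2.4 2.5 1.1
   vertex 3.3 0.7 2.6
   vertex 1.5 0.4 0.6
  endloop
 endfacet
 facet normal -0.195 -0.747 0.635
  outer loop
   vertex 1.4 2.3 3.9
   vertex 0.0 1.9 3.0
   vertex 3.3 0.7 2.6
  endloop
 endfacet
 facet normal 0.355 -0.298 0.886
  outer loop
   vertex 1.4 2.3 3.9
   vertex 3.3 0.7 2.6
   vertex 3.4 2.6 3.2
  endloop
 endfacet
 facet normal -0.474 0.791 0.387
  outer loop
   vertex 1.4 2.3 3.9
   vertex 0.7 3.2 1.2
   vertex 0.0 1.9 3.0
  endloop
 endfacet
 facet normal -0.029 0.946 0.323
  outer loop
   vertex 1.4 2.3 3.9
   vertex 3.4 2.6 3.2
   vertex 0.7 3.2 1.2
  endloop
 endfacet
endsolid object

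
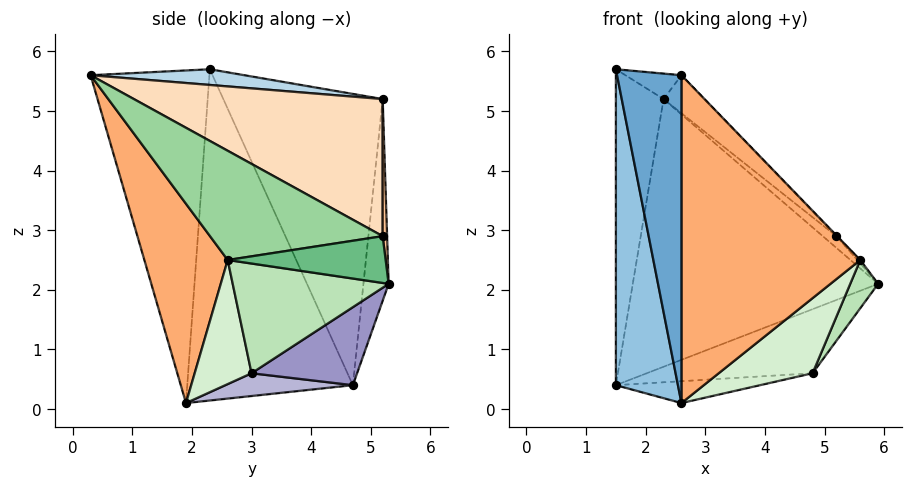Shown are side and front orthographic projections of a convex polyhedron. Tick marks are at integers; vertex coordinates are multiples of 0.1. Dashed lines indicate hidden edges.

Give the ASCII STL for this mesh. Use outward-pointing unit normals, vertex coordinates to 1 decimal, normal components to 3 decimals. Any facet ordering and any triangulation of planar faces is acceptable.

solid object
 facet normal -0.871 -0.472 -0.137
  outer loop
   vertex 2.6 1.9 0.1
   vertex 2.6 0.3 5.6
   vertex 1.5 2.3 5.7
  endloop
 endfacet
 facet normal -0.925 -0.347 -0.157
  outer loop
   vertex 1.5 4.7 0.4
   vertex 2.6 1.9 0.1
   vertex 1.5 2.3 5.7
  endloop
 endfacet
 facet normal 0.259 0.094 0.961
  outer loop
   vertex 2.3 5.2 5.2
   vertex 1.5 2.3 5.7
   vertex 2.6 0.3 5.6
  endloop
 endfacet
 facet normal -0.950 0.284 0.129
  outer loop
   vertex 2.3 5.2 5.2
   vertex 1.5 4.7 0.4
   vertex 1.5 2.3 5.7
  endloop
 endfacet
 facet normal -0.102 0.991 -0.086
  outer loop
   vertex 2.3 5.2 5.2
   vertex 5.9 5.3 2.1
   vertex 1.5 4.7 0.4
  endloop
 endfacet
 facet normal 0.408 -0.876 -0.255
  outer loop
   vertex 5.6 2.6 2.5
   vertex 2.6 0.3 5.6
   vertex 2.6 1.9 0.1
  endloop
 endfacet
 facet normal 0.287 0.887 0.362
  outer loop
   vertex 5.2 5.2 2.9
   vertex 5.9 5.3 2.1
   vertex 2.3 5.2 5.2
  endloop
 endfacet
 facet normal 0.618 0.101 0.779
  outer loop
   vertex 5.2 5.2 2.9
   vertex 2.3 5.2 5.2
   vertex 2.6 0.3 5.6
  endloop
 endfacet
 facet normal 0.752 0.014 0.659
  outer loop
   vertex 5.2 5.2 2.9
   vertex 5.6 2.6 2.5
   vertex 5.9 5.3 2.1
  endloop
 endfacet
 facet normal 0.717 0.003 0.697
  outer loop
   vertex 5.2 5.2 2.9
   vertex 2.6 0.3 5.6
   vertex 5.6 2.6 2.5
  endloop
 endfacet
 facet normal 0.897 -0.161 -0.412
  outer loop
   vertex 4.8 3.0 0.6
   vertex 5.9 5.3 2.1
   vertex 5.6 2.6 2.5
  endloop
 endfacet
 facet normal 0.481 -0.795 -0.370
  outer loop
   vertex 4.8 3.0 0.6
   vertex 5.6 2.6 2.5
   vertex 2.6 1.9 0.1
  endloop
 endfacet
 facet normal 0.274 0.430 -0.860
  outer loop
   vertex 4.8 3.0 0.6
   vertex 1.5 4.7 0.4
   vertex 5.9 5.3 2.1
  endloop
 endfacet
 facet normal 0.142 0.160 -0.977
  outer loop
   vertex 4.8 3.0 0.6
   vertex 2.6 1.9 0.1
   vertex 1.5 4.7 0.4
  endloop
 endfacet
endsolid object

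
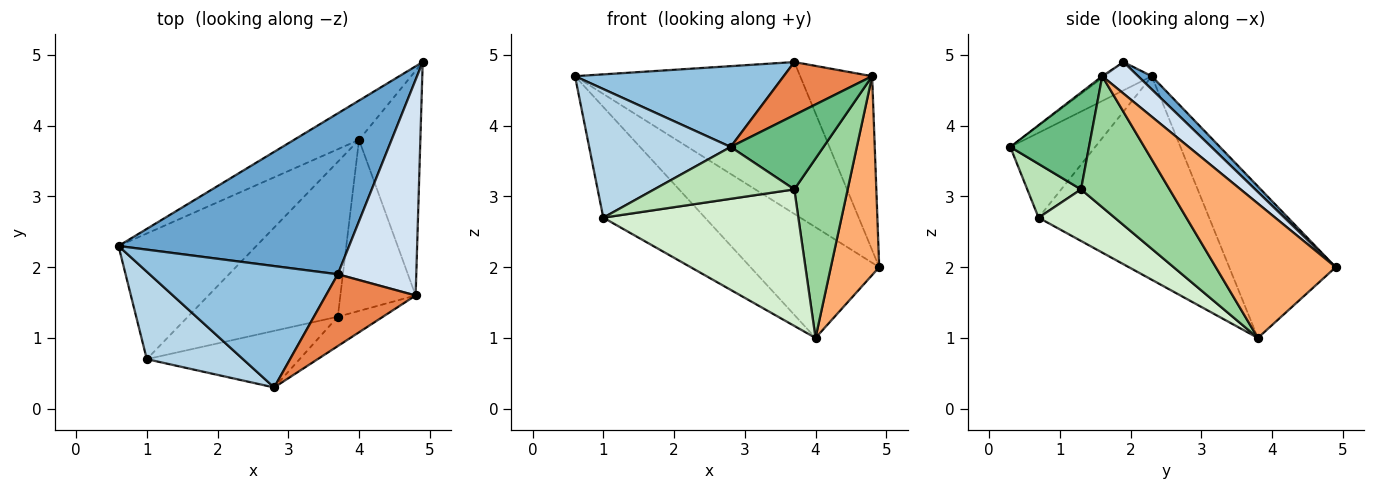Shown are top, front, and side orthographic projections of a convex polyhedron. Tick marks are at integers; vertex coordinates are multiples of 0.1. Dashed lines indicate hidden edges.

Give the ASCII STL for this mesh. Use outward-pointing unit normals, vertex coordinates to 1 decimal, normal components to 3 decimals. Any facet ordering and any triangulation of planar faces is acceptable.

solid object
 facet normal 0.042 0.686 0.727
  outer loop
   vertex 3.7 1.9 4.9
   vertex 4.9 4.9 2.0
   vertex 0.6 2.3 4.7
  endloop
 endfacet
 facet normal -0.124 -0.550 0.826
  outer loop
   vertex 3.7 1.9 4.9
   vertex 0.6 2.3 4.7
   vertex 2.8 0.3 3.7
  endloop
 endfacet
 facet normal -0.444 -0.741 0.504
  outer loop
   vertex 1.0 0.7 2.7
   vertex 2.8 0.3 3.7
   vertex 0.6 2.3 4.7
  endloop
 endfacet
 facet normal 0.298 0.599 0.743
  outer loop
   vertex 4.8 1.6 4.7
   vertex 4.9 4.9 2.0
   vertex 3.7 1.9 4.9
  endloop
 endfacet
 facet normal -0.016 -0.594 0.804
  outer loop
   vertex 4.8 1.6 4.7
   vertex 3.7 1.9 4.9
   vertex 2.8 0.3 3.7
  endloop
 endfacet
 facet normal 0.854 -0.345 -0.390
  outer loop
   vertex 4.0 3.8 1.0
   vertex 4.9 4.9 2.0
   vertex 4.8 1.6 4.7
  endloop
 endfacet
 facet normal -0.615 0.743 -0.264
  outer loop
   vertex 4.0 3.8 1.0
   vertex 0.6 2.3 4.7
   vertex 4.9 4.9 2.0
  endloop
 endfacet
 facet normal -0.742 0.443 -0.503
  outer loop
   vertex 4.0 3.8 1.0
   vertex 1.0 0.7 2.7
   vertex 0.6 2.3 4.7
  endloop
 endfacet
 facet normal 0.619 -0.730 -0.289
  outer loop
   vertex 3.7 1.3 3.1
   vertex 4.8 1.6 4.7
   vertex 2.8 0.3 3.7
  endloop
 endfacet
 facet normal 0.769 -0.463 -0.442
  outer loop
   vertex 3.7 1.3 3.1
   vertex 4.0 3.8 1.0
   vertex 4.8 1.6 4.7
  endloop
 endfacet
 facet normal 0.251 -0.654 -0.714
  outer loop
   vertex 3.7 1.3 3.1
   vertex 2.8 0.3 3.7
   vertex 1.0 0.7 2.7
  endloop
 endfacet
 facet normal 0.250 -0.640 -0.726
  outer loop
   vertex 3.7 1.3 3.1
   vertex 1.0 0.7 2.7
   vertex 4.0 3.8 1.0
  endloop
 endfacet
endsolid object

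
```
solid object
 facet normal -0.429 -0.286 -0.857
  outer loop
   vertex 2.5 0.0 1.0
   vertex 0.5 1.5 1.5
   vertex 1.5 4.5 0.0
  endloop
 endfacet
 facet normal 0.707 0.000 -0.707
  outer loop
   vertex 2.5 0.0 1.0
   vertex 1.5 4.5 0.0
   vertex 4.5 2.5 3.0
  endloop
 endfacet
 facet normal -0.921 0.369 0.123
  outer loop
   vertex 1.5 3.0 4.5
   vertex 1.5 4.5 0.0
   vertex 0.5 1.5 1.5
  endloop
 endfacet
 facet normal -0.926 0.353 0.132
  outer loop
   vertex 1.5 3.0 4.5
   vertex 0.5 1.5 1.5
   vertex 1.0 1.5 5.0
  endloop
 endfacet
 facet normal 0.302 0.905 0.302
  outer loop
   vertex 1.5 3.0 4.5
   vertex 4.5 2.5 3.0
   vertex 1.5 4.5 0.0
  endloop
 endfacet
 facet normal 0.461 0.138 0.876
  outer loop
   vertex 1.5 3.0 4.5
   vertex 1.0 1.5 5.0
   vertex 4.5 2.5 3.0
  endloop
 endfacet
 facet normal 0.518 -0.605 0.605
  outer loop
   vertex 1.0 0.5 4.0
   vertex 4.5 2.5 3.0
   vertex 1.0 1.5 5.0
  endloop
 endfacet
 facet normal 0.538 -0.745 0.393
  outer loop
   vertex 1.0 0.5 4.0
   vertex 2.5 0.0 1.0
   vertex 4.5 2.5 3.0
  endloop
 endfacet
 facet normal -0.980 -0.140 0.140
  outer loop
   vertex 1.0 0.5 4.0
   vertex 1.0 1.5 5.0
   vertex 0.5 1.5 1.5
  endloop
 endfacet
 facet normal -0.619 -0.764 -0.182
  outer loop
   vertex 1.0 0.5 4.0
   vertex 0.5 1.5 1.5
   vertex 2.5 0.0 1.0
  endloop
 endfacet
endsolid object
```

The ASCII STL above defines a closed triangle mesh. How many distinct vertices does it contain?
7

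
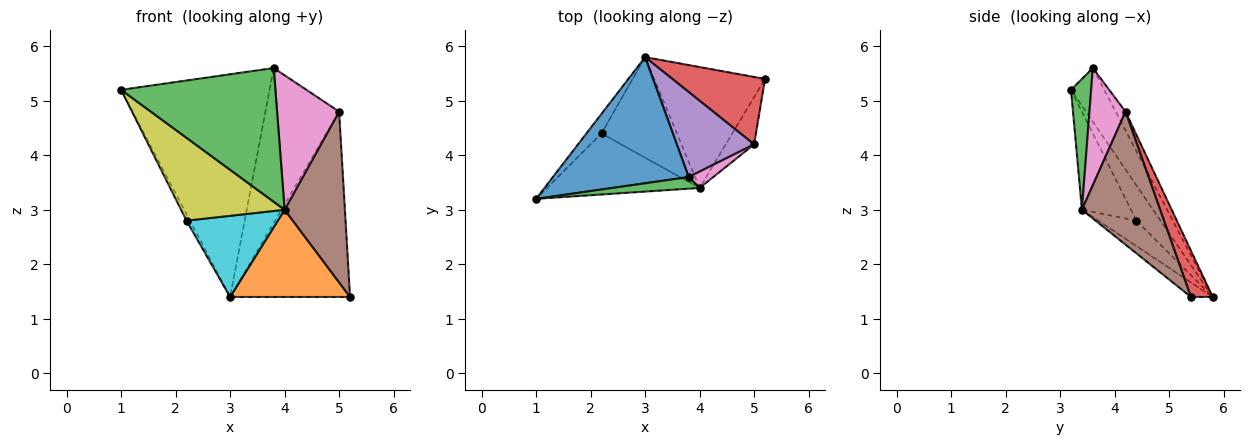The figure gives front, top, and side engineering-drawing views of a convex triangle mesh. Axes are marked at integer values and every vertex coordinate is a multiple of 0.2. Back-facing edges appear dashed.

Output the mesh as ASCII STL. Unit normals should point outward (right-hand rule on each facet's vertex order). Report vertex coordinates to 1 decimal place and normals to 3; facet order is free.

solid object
 facet normal -0.191 0.854 0.484
  outer loop
   vertex 3.8 3.6 5.6
   vertex 3.0 5.8 1.4
   vertex 1.0 3.2 5.2
  endloop
 endfacet
 facet normal -0.106 -0.582 -0.806
  outer loop
   vertex 4.0 3.4 3.0
   vertex 3.0 5.8 1.4
   vertex 5.2 5.4 1.4
  endloop
 endfacet
 facet normal 0.129 -0.988 0.086
  outer loop
   vertex 4.0 3.4 3.0
   vertex 3.8 3.6 5.6
   vertex 1.0 3.2 5.2
  endloop
 endfacet
 facet normal 0.168 0.926 0.337
  outer loop
   vertex 5.0 4.2 4.8
   vertex 5.2 5.4 1.4
   vertex 3.0 5.8 1.4
  endloop
 endfacet
 facet normal -0.116 0.871 0.478
  outer loop
   vertex 5.0 4.2 4.8
   vertex 3.0 5.8 1.4
   vertex 3.8 3.6 5.6
  endloop
 endfacet
 facet normal 0.781 -0.602 -0.166
  outer loop
   vertex 5.0 4.2 4.8
   vertex 4.0 3.4 3.0
   vertex 5.2 5.4 1.4
  endloop
 endfacet
 facet normal 0.500 -0.860 0.105
  outer loop
   vertex 5.0 4.2 4.8
   vertex 3.8 3.6 5.6
   vertex 4.0 3.4 3.0
  endloop
 endfacet
 facet normal -0.911 0.130 -0.391
  outer loop
   vertex 2.2 4.4 2.8
   vertex 1.0 3.2 5.2
   vertex 3.0 5.8 1.4
  endloop
 endfacet
 facet normal -0.356 -0.752 -0.554
  outer loop
   vertex 2.2 4.4 2.8
   vertex 4.0 3.4 3.0
   vertex 1.0 3.2 5.2
  endloop
 endfacet
 facet normal -0.254 -0.608 -0.753
  outer loop
   vertex 2.2 4.4 2.8
   vertex 3.0 5.8 1.4
   vertex 4.0 3.4 3.0
  endloop
 endfacet
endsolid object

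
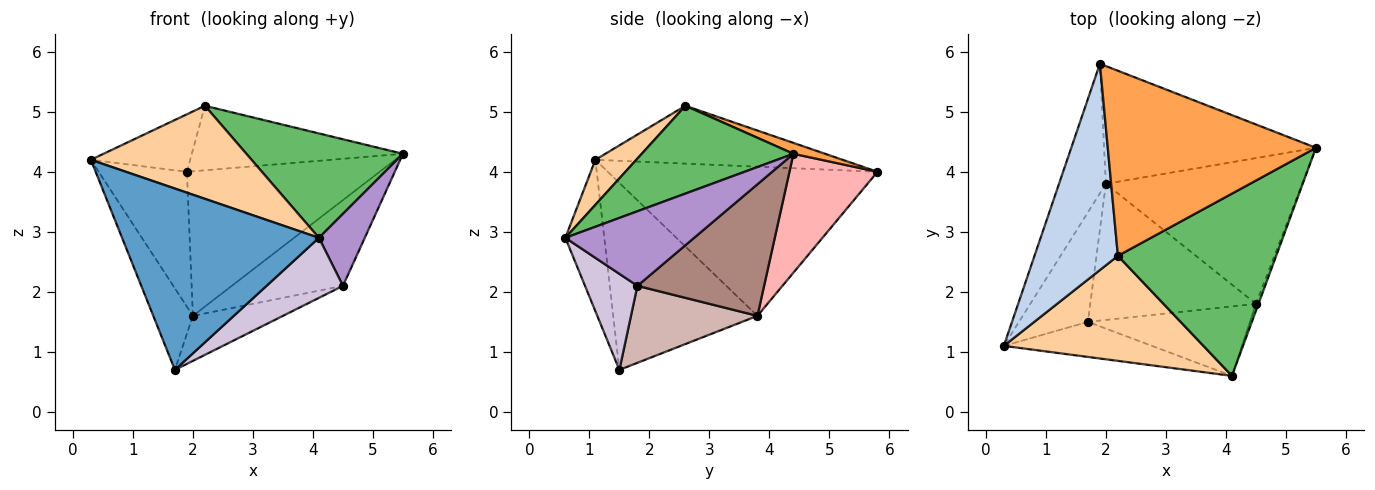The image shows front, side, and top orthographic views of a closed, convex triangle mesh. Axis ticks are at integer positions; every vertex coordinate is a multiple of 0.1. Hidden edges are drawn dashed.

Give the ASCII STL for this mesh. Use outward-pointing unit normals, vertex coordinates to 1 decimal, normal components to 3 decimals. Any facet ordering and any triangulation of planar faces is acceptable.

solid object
 facet normal -0.191 -0.964 -0.186
  outer loop
   vertex 4.1 0.6 2.9
   vertex 0.3 1.1 4.2
   vertex 1.7 1.5 0.7
  endloop
 endfacet
 facet normal -0.556 0.223 0.801
  outer loop
   vertex 2.2 2.6 5.1
   vertex 1.9 5.8 4.0
   vertex 0.3 1.1 4.2
  endloop
 endfacet
 facet normal 0.049 0.329 0.943
  outer loop
   vertex 2.2 2.6 5.1
   vertex 5.5 4.4 4.3
   vertex 1.9 5.8 4.0
  endloop
 endfacet
 facet normal 0.166 -0.654 0.738
  outer loop
   vertex 2.2 2.6 5.1
   vertex 0.3 1.1 4.2
   vertex 4.1 0.6 2.9
  endloop
 endfacet
 facet normal 0.434 -0.448 0.782
  outer loop
   vertex 2.2 2.6 5.1
   vertex 4.1 0.6 2.9
   vertex 5.5 4.4 4.3
  endloop
 endfacet
 facet normal -0.911 0.298 -0.286
  outer loop
   vertex 2.0 3.8 1.6
   vertex 0.3 1.1 4.2
   vertex 1.9 5.8 4.0
  endloop
 endfacet
 facet normal -0.909 0.250 -0.335
  outer loop
   vertex 2.0 3.8 1.6
   vertex 1.7 1.5 0.7
   vertex 0.3 1.1 4.2
  endloop
 endfacet
 facet normal 0.334 0.731 -0.595
  outer loop
   vertex 2.0 3.8 1.6
   vertex 1.9 5.8 4.0
   vertex 5.5 4.4 4.3
  endloop
 endfacet
 facet normal 0.942 -0.335 -0.032
  outer loop
   vertex 4.5 1.8 2.1
   vertex 5.5 4.4 4.3
   vertex 4.1 0.6 2.9
  endloop
 endfacet
 facet normal 0.409 -0.597 -0.690
  outer loop
   vertex 4.5 1.8 2.1
   vertex 4.1 0.6 2.9
   vertex 1.7 1.5 0.7
  endloop
 endfacet
 facet normal 0.500 0.439 -0.746
  outer loop
   vertex 4.5 1.8 2.1
   vertex 2.0 3.8 1.6
   vertex 5.5 4.4 4.3
  endloop
 endfacet
 facet normal 0.404 0.287 -0.869
  outer loop
   vertex 4.5 1.8 2.1
   vertex 1.7 1.5 0.7
   vertex 2.0 3.8 1.6
  endloop
 endfacet
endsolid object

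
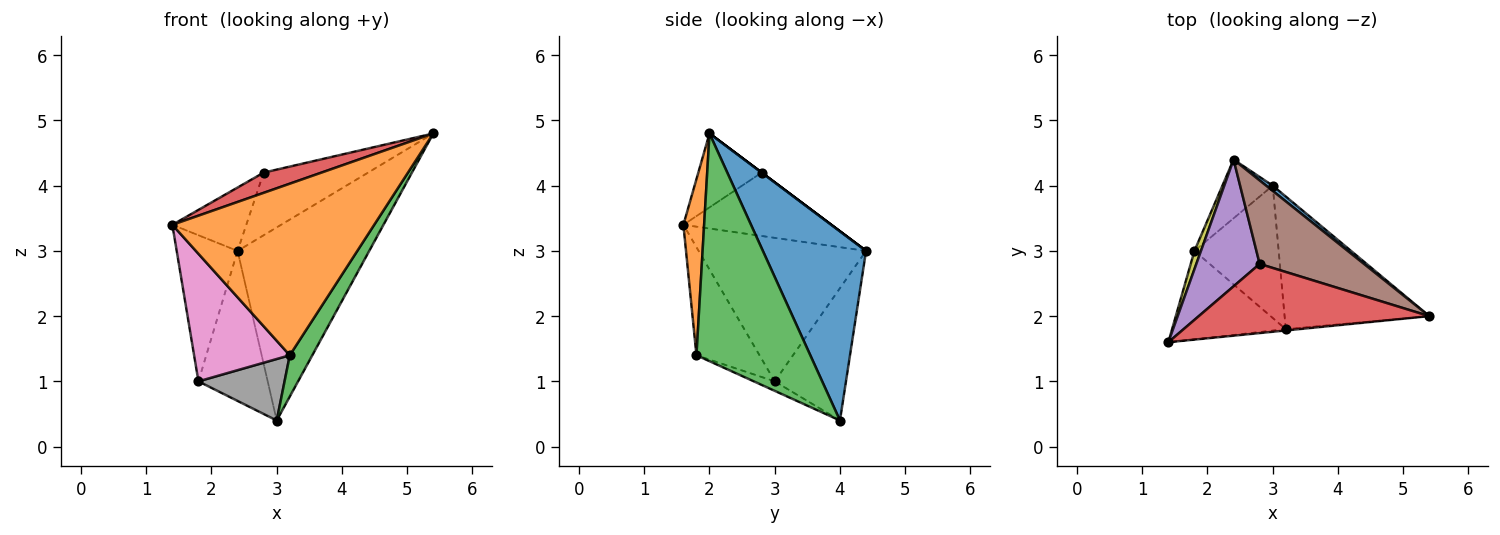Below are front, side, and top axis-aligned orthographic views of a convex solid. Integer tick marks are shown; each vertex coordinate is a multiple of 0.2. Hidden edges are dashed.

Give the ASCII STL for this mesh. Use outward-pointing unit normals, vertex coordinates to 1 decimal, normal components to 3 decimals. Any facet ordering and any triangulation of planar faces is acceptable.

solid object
 facet normal 0.617 0.787 0.021
  outer loop
   vertex 3.0 4.0 0.4
   vertex 2.4 4.4 3.0
   vertex 5.4 2.0 4.8
  endloop
 endfacet
 facet normal 0.102 -0.995 -0.008
  outer loop
   vertex 3.2 1.8 1.4
   vertex 5.4 2.0 4.8
   vertex 1.4 1.6 3.4
  endloop
 endfacet
 facet normal 0.832 -0.165 -0.529
  outer loop
   vertex 3.2 1.8 1.4
   vertex 3.0 4.0 0.4
   vertex 5.4 2.0 4.8
  endloop
 endfacet
 facet normal -0.294 -0.268 0.917
  outer loop
   vertex 2.8 2.8 4.2
   vertex 1.4 1.6 3.4
   vertex 5.4 2.0 4.8
  endloop
 endfacet
 facet normal -0.667 0.333 0.667
  outer loop
   vertex 2.8 2.8 4.2
   vertex 2.4 4.4 3.0
   vertex 1.4 1.6 3.4
  endloop
 endfacet
 facet normal 0.000 0.600 0.800
  outer loop
   vertex 2.8 2.8 4.2
   vertex 5.4 2.0 4.8
   vertex 2.4 4.4 3.0
  endloop
 endfacet
 facet normal -0.476 -0.723 -0.501
  outer loop
   vertex 1.8 3.0 1.0
   vertex 3.2 1.8 1.4
   vertex 1.4 1.6 3.4
  endloop
 endfacet
 facet normal -0.102 -0.419 -0.902
  outer loop
   vertex 1.8 3.0 1.0
   vertex 3.0 4.0 0.4
   vertex 3.2 1.8 1.4
  endloop
 endfacet
 facet normal -0.939 0.341 0.043
  outer loop
   vertex 1.8 3.0 1.0
   vertex 1.4 1.6 3.4
   vertex 2.4 4.4 3.0
  endloop
 endfacet
 facet normal -0.692 0.672 -0.263
  outer loop
   vertex 1.8 3.0 1.0
   vertex 2.4 4.4 3.0
   vertex 3.0 4.0 0.4
  endloop
 endfacet
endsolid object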